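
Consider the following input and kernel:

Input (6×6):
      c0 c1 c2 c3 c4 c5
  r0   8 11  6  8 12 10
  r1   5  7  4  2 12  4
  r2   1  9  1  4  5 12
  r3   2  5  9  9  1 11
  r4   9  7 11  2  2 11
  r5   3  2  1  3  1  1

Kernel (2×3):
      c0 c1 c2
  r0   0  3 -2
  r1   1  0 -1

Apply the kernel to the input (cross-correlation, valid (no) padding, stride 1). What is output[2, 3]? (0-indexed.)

-11

The receptive field on the input at this output position is [4 5 12 / 9 1 11]. Elementwise product with the kernel and sum: 5·3 + 12·-2 + 9·1 + 11·-1.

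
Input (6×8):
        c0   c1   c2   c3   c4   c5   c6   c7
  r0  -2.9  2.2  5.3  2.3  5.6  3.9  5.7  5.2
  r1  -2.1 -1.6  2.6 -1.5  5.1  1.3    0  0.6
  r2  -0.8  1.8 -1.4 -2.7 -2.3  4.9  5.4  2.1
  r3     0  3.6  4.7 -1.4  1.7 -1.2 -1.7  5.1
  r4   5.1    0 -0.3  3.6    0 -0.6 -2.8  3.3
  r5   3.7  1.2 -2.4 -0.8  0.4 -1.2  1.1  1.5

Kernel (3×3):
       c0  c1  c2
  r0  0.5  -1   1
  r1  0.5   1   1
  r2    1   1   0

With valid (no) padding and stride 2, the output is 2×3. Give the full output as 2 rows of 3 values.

2.6 6.75 11.05
9.8 5.65 -3.3

Output[0,0]: The receptive field on the input at this output position is [-2.9 2.2 5.3 / -2.1 -1.6 2.6 / -0.8 1.8 -1.4]. Elementwise product with the kernel and sum: -2.9·0.5 + 2.2·-1 + 5.3·1 + -2.1·0.5 + -1.6·1 + 2.6·1 + -0.8·1 + 1.8·1.
Output[0,1]: The receptive field on the input at this output position is [5.3 2.3 5.6 / 2.6 -1.5 5.1 / -1.4 -2.7 -2.3]. Elementwise product with the kernel and sum: 5.3·0.5 + 2.3·-1 + 5.6·1 + 2.6·0.5 + -1.5·1 + 5.1·1 + -1.4·1 + -2.7·1.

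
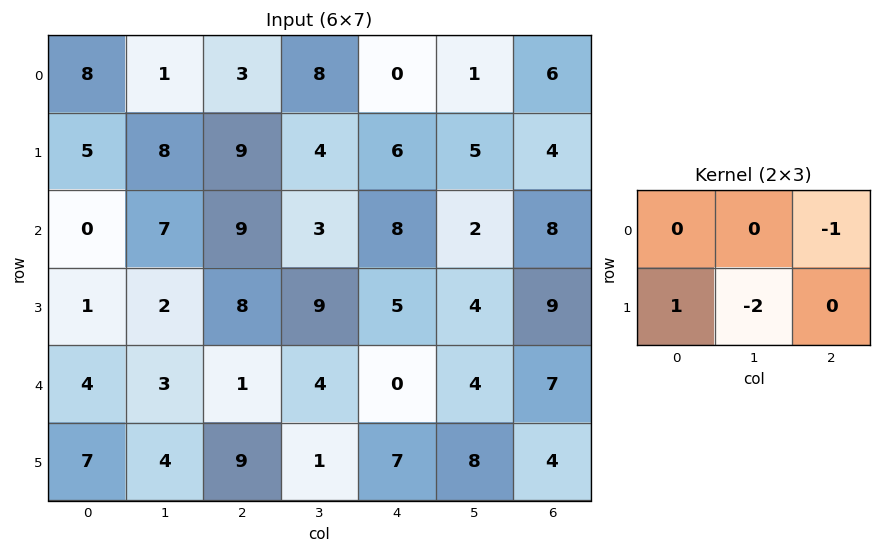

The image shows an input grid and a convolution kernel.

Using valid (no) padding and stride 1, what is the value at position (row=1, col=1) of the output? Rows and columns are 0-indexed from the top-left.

-15

The receptive field on the input at this output position is [8 9 4 / 7 9 3]. Elementwise product with the kernel and sum: 4·-1 + 7·1 + 9·-2.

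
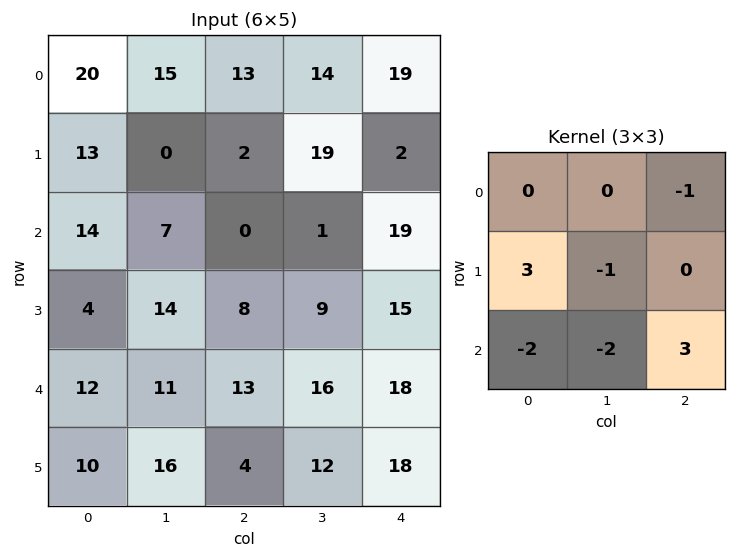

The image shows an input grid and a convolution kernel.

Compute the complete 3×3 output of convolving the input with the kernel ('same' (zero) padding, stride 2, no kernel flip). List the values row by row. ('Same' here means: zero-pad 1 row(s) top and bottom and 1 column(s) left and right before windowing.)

Output[0,0]: The receptive field on the zero-padded input at this output position is [0 0 0 / 0 20 15 / 0 13 0]. Elementwise product with the kernel and sum: 0·-1 + 0·3 + 20·-1 + 0·-2 + 13·-2 + 0·3.

-46 85 -19
20 -15 -64
2 7 -30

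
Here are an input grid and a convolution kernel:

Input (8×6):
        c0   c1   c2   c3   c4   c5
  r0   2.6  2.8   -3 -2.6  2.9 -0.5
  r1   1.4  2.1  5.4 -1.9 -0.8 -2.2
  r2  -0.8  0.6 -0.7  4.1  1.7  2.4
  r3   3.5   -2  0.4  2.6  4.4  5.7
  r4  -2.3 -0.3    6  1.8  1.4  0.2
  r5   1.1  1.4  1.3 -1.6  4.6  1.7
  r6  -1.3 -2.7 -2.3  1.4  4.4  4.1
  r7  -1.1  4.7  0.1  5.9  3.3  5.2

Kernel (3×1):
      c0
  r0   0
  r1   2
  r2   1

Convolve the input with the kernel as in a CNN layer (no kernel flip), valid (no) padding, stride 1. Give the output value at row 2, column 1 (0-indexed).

The receptive field on the input at this output position is [0.6 / -2 / -0.3]. Elementwise product with the kernel and sum: -2·2 + -0.3·1.

-4.3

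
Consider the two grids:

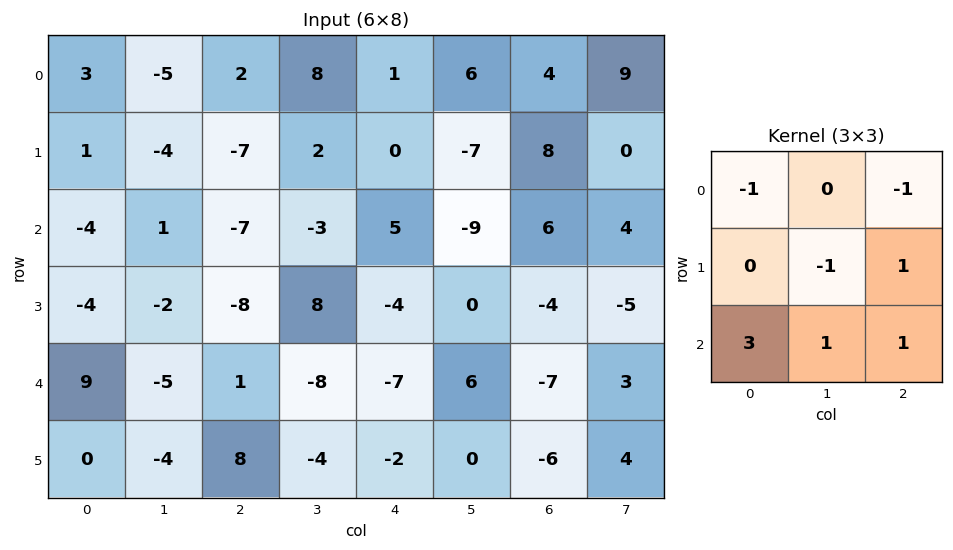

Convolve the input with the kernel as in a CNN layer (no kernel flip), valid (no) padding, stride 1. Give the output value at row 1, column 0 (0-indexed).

-24

The receptive field on the input at this output position is [1 -4 -7 / -4 1 -7 / -4 -2 -8]. Elementwise product with the kernel and sum: 1·-1 + -7·-1 + 1·-1 + -7·1 + -4·3 + -2·1 + -8·1.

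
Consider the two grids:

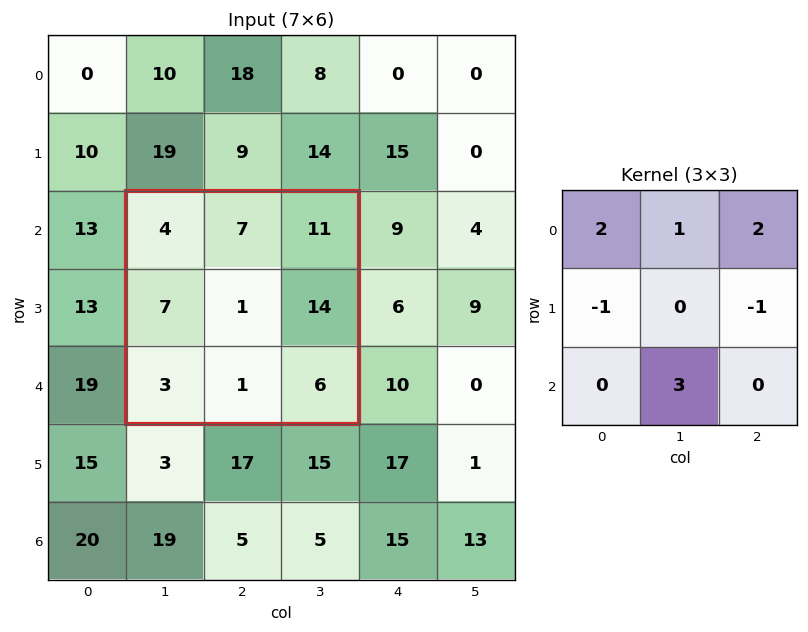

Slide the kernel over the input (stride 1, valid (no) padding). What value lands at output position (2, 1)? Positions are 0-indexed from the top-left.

The receptive field on the input at this output position is [4 7 11 / 7 1 14 / 3 1 6]. Elementwise product with the kernel and sum: 4·2 + 7·1 + 11·2 + 7·-1 + 14·-1 + 1·3.

19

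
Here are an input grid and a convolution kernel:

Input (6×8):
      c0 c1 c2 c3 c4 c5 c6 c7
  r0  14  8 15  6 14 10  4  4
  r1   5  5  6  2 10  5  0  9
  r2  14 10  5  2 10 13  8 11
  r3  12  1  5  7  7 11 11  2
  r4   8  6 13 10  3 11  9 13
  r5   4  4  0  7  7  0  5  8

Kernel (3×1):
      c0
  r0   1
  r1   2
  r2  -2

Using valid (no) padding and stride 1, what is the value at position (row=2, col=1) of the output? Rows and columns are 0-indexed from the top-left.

0

The receptive field on the input at this output position is [10 / 1 / 6]. Elementwise product with the kernel and sum: 10·1 + 1·2 + 6·-2.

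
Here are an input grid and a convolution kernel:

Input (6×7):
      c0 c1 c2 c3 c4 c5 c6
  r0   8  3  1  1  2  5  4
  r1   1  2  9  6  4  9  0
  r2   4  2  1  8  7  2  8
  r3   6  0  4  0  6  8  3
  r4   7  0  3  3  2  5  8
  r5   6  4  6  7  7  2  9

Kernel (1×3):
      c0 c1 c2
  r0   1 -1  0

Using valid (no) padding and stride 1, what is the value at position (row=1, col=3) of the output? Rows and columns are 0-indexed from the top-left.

2

The receptive field on the input at this output position is [6 4 9]. Elementwise product with the kernel and sum: 6·1 + 4·-1.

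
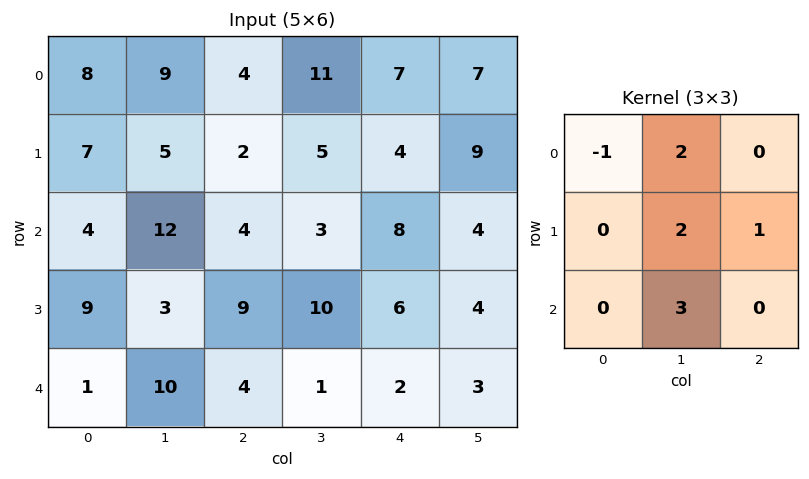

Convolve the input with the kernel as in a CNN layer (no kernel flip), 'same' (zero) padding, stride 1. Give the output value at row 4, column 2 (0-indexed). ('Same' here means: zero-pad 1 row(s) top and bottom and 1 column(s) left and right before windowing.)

24

The receptive field on the zero-padded input at this output position is [3 9 10 / 10 4 1 / 0 0 0]. Elementwise product with the kernel and sum: 3·-1 + 9·2 + 4·2 + 1·1 + 0·3.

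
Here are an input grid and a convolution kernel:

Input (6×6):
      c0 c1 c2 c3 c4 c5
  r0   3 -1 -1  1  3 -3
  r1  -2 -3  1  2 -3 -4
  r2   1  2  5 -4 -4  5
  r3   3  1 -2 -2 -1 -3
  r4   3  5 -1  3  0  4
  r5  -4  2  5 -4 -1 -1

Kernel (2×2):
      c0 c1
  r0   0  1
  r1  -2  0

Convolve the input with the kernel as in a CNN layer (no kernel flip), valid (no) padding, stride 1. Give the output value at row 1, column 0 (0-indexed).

The receptive field on the input at this output position is [-2 -3 / 1 2]. Elementwise product with the kernel and sum: -3·1 + 1·-2.

-5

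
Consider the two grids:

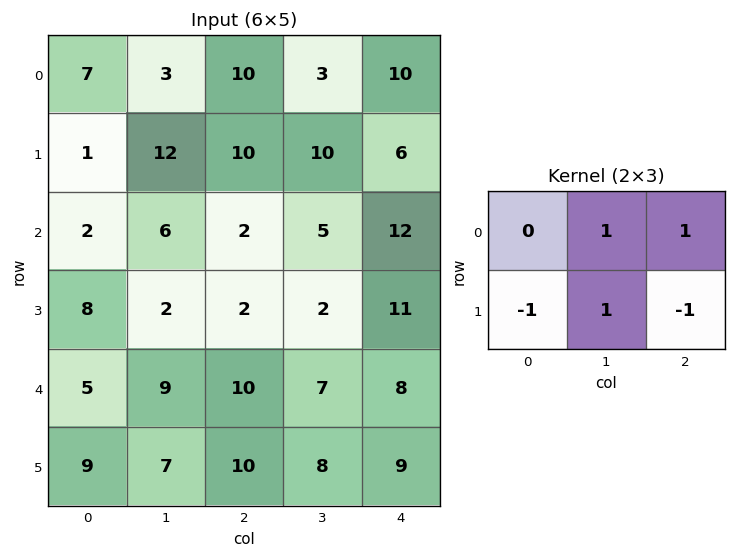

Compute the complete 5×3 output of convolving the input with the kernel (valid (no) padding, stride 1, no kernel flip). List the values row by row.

14 1 7
24 11 7
0 5 6
-2 -2 2
7 12 4

Output[0,0]: The receptive field on the input at this output position is [7 3 10 / 1 12 10]. Elementwise product with the kernel and sum: 3·1 + 10·1 + 1·-1 + 12·1 + 10·-1.
Output[0,1]: The receptive field on the input at this output position is [3 10 3 / 12 10 10]. Elementwise product with the kernel and sum: 10·1 + 3·1 + 12·-1 + 10·1 + 10·-1.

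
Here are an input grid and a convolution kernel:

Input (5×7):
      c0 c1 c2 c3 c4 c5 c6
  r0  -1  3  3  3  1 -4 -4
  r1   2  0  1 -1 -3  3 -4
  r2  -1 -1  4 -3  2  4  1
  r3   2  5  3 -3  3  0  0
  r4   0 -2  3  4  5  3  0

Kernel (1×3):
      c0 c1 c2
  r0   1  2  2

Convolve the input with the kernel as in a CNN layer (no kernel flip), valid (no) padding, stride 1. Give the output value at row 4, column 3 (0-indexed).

20

The receptive field on the input at this output position is [4 5 3]. Elementwise product with the kernel and sum: 4·1 + 5·2 + 3·2.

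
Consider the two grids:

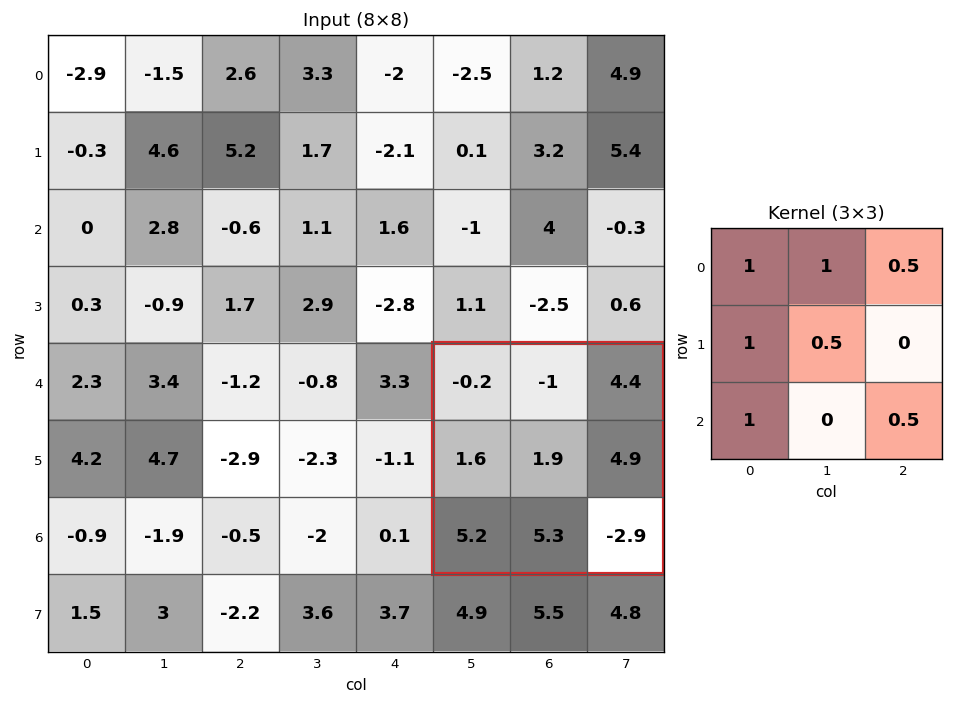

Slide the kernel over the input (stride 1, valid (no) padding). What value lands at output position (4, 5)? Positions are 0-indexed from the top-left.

7.3

The receptive field on the input at this output position is [-0.2 -1 4.4 / 1.6 1.9 4.9 / 5.2 5.3 -2.9]. Elementwise product with the kernel and sum: -0.2·1 + -1·1 + 4.4·0.5 + 1.6·1 + 1.9·0.5 + 5.2·1 + -2.9·0.5.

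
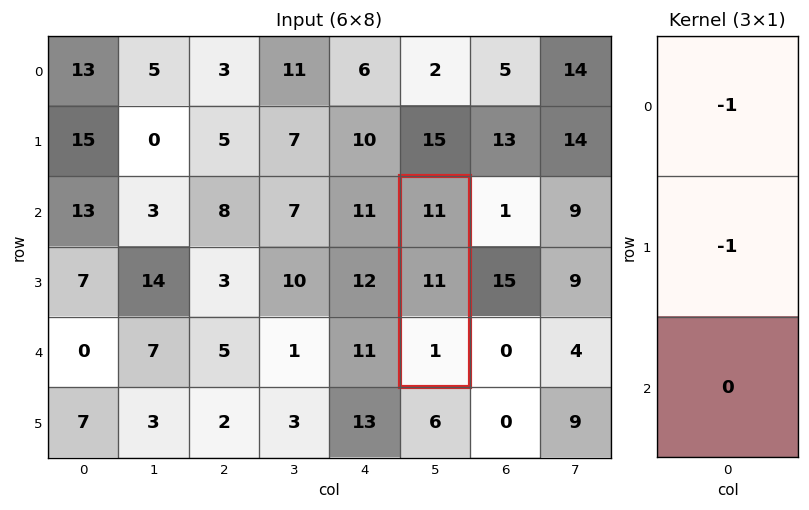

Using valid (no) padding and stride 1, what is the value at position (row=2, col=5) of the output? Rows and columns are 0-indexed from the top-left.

The receptive field on the input at this output position is [11 / 11 / 1]. Elementwise product with the kernel and sum: 11·-1 + 11·-1.

-22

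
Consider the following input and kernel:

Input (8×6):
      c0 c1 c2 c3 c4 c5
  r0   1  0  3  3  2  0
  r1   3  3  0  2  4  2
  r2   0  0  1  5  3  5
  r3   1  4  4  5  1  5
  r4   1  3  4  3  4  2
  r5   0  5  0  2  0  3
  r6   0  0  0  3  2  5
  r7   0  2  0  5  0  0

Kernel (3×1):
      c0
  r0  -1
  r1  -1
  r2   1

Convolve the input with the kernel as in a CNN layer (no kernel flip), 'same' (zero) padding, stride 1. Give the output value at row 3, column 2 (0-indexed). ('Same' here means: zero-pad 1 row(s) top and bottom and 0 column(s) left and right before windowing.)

The receptive field on the zero-padded input at this output position is [1 / 4 / 4]. Elementwise product with the kernel and sum: 1·-1 + 4·-1 + 4·1.

-1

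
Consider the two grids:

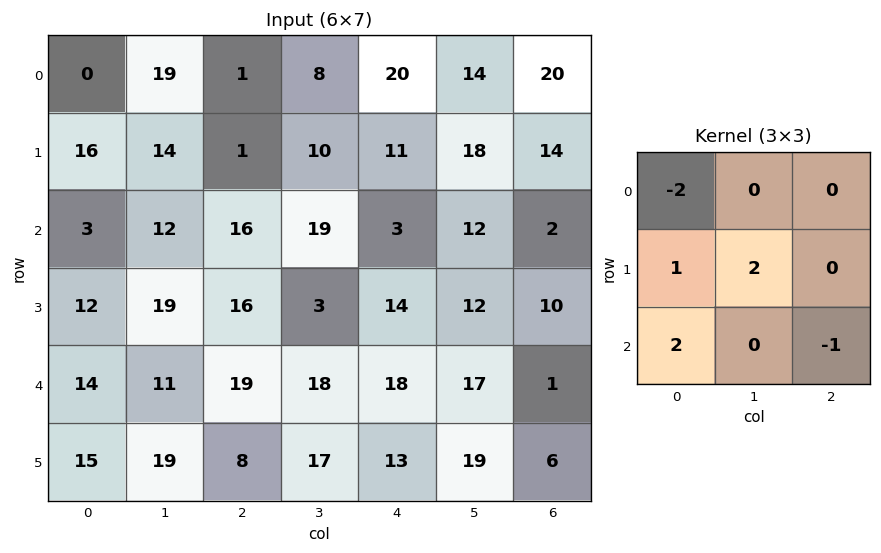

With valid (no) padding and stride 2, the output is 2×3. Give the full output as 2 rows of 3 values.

Output[0,0]: The receptive field on the input at this output position is [0 19 1 / 16 14 1 / 3 12 16]. Elementwise product with the kernel and sum: 0·-2 + 16·1 + 14·2 + 3·2 + 16·-1.

34 48 11
53 10 67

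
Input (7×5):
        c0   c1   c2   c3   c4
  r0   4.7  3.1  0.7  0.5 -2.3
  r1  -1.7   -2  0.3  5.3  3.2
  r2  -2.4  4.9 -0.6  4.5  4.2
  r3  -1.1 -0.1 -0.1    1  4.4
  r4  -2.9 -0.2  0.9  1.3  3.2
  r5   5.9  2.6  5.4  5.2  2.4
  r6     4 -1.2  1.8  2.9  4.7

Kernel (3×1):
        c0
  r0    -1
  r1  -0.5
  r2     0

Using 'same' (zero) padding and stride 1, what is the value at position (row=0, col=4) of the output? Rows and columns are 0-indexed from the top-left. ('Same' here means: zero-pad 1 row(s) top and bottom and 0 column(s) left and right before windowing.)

The receptive field on the zero-padded input at this output position is [0 / -2.3 / 3.2]. Elementwise product with the kernel and sum: 0·-1 + -2.3·-0.5.

1.15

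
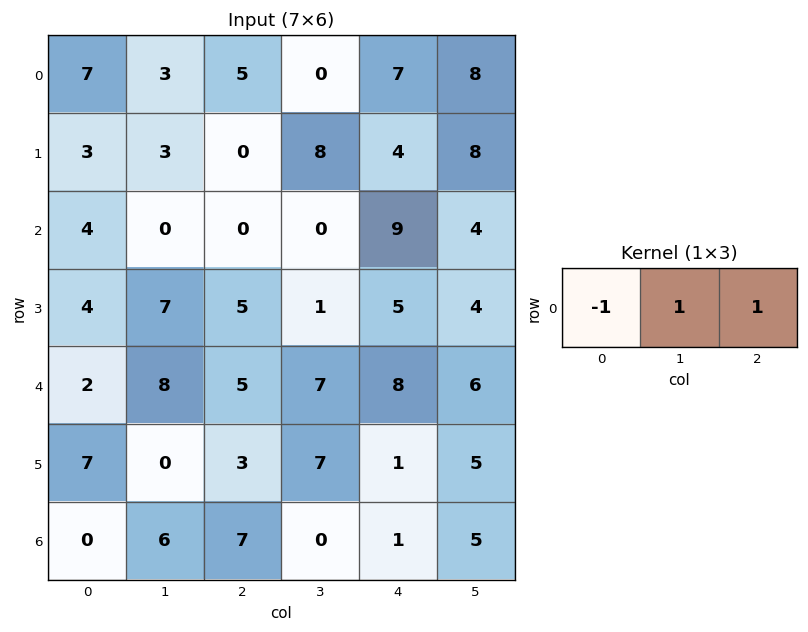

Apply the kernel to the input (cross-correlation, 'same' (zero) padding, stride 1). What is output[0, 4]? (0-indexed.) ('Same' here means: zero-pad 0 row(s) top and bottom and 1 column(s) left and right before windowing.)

15

The receptive field on the zero-padded input at this output position is [0 7 8]. Elementwise product with the kernel and sum: 0·-1 + 7·1 + 8·1.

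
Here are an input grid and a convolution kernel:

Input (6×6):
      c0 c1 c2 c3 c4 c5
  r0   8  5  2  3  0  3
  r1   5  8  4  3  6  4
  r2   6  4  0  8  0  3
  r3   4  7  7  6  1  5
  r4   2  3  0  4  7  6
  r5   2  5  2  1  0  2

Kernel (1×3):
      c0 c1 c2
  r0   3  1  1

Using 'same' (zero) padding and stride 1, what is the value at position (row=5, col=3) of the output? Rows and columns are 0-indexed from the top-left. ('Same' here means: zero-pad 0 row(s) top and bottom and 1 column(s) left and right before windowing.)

7

The receptive field on the zero-padded input at this output position is [2 1 0]. Elementwise product with the kernel and sum: 2·3 + 1·1 + 0·1.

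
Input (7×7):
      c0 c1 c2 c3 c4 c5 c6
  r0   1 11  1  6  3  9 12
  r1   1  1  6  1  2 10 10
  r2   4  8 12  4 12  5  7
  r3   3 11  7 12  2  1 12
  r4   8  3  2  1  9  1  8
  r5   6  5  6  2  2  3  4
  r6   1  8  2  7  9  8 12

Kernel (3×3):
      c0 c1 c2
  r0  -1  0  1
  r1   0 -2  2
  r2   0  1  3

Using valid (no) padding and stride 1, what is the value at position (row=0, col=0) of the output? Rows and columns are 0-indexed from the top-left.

54

The receptive field on the input at this output position is [1 11 1 / 1 1 6 / 4 8 12]. Elementwise product with the kernel and sum: 1·-1 + 1·1 + 1·-2 + 6·2 + 8·1 + 12·3.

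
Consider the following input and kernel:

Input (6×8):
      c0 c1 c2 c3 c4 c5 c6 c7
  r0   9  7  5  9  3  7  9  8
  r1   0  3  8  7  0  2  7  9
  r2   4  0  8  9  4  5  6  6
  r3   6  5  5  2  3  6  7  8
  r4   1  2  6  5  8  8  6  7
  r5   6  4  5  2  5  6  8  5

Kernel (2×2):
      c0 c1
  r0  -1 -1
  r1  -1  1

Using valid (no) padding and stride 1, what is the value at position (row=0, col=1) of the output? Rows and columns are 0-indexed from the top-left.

The receptive field on the input at this output position is [7 5 / 3 8]. Elementwise product with the kernel and sum: 7·-1 + 5·-1 + 3·-1 + 8·1.

-7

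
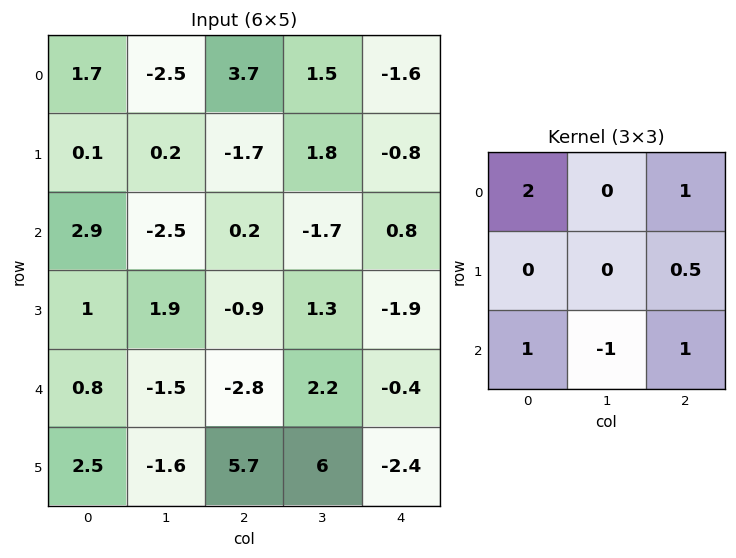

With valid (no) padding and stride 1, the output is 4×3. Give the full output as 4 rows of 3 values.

Output[0,0]: The receptive field on the input at this output position is [1.7 -2.5 3.7 / 0.1 0.2 -1.7 / 2.9 -2.5 0.2]. Elementwise product with the kernel and sum: 1.7·2 + 3.7·1 + -1.7·0.5 + 2.9·1 + -2.5·-1 + 0.2·1.
Output[0,1]: The receptive field on the input at this output position is [-2.5 3.7 1.5 / 0.2 -1.7 1.8 / -2.5 0.2 -1.7]. Elementwise product with the kernel and sum: -2.5·2 + 1.5·1 + 1.8·0.5 + -2.5·1 + 0.2·-1 + -1.7·1.

11.85 -7 8.1
-3.2 5.45 -7.9
5.05 -2.55 -5.15
9.5 4.9 -6.6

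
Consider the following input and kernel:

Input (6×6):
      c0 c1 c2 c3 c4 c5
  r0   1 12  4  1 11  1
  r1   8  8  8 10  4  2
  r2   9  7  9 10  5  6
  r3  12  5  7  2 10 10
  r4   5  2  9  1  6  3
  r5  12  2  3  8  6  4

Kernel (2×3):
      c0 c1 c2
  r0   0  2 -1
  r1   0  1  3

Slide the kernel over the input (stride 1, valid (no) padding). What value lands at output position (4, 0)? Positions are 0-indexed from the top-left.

6

The receptive field on the input at this output position is [5 2 9 / 12 2 3]. Elementwise product with the kernel and sum: 2·2 + 9·-1 + 2·1 + 3·3.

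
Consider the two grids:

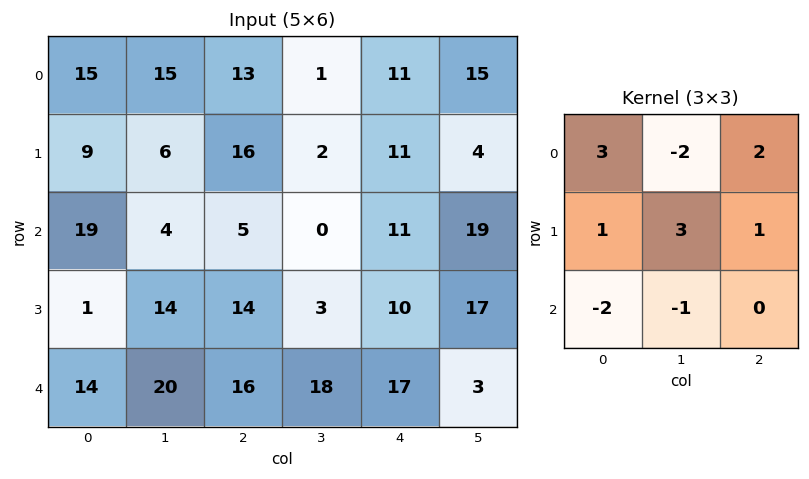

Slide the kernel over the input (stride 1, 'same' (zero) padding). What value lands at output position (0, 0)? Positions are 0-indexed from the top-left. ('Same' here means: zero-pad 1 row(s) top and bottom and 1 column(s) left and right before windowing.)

51

The receptive field on the zero-padded input at this output position is [0 0 0 / 0 15 15 / 0 9 6]. Elementwise product with the kernel and sum: 0·3 + 0·-2 + 0·2 + 0·1 + 15·3 + 15·1 + 0·-2 + 9·-1.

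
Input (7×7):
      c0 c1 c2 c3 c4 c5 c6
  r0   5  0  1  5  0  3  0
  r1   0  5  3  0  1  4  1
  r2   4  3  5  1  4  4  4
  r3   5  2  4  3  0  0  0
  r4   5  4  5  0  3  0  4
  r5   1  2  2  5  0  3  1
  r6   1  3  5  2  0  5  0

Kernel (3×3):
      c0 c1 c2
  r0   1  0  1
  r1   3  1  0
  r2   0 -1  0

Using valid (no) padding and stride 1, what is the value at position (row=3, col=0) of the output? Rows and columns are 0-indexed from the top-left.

The receptive field on the input at this output position is [5 2 4 / 5 4 5 / 1 2 2]. Elementwise product with the kernel and sum: 5·1 + 4·1 + 5·3 + 4·1 + 2·-1.

26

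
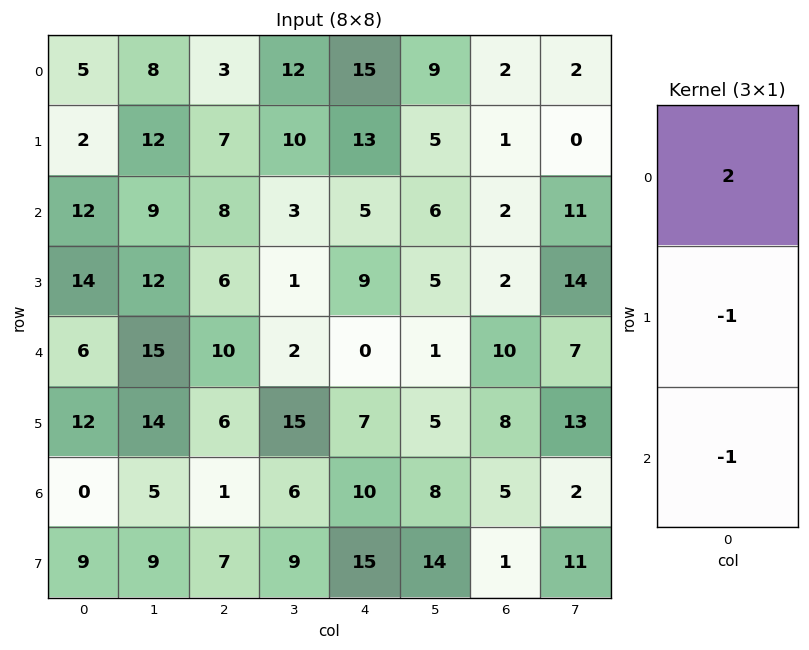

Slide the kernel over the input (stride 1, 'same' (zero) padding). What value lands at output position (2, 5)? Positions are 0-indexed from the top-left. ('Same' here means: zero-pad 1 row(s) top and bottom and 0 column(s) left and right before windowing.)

-1

The receptive field on the zero-padded input at this output position is [5 / 6 / 5]. Elementwise product with the kernel and sum: 5·2 + 6·-1 + 5·-1.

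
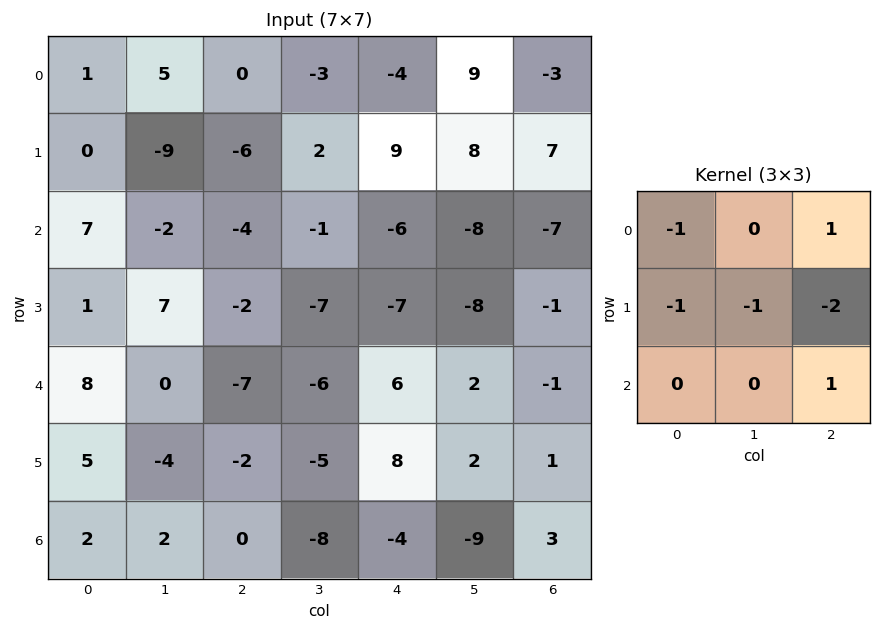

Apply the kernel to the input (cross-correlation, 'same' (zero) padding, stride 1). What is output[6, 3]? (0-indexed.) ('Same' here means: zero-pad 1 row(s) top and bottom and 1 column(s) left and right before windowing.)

The receptive field on the zero-padded input at this output position is [-2 -5 8 / 0 -8 -4 / 0 0 0]. Elementwise product with the kernel and sum: -2·-1 + 8·1 + 0·-1 + -8·-1 + -4·-2 + 0·1.

26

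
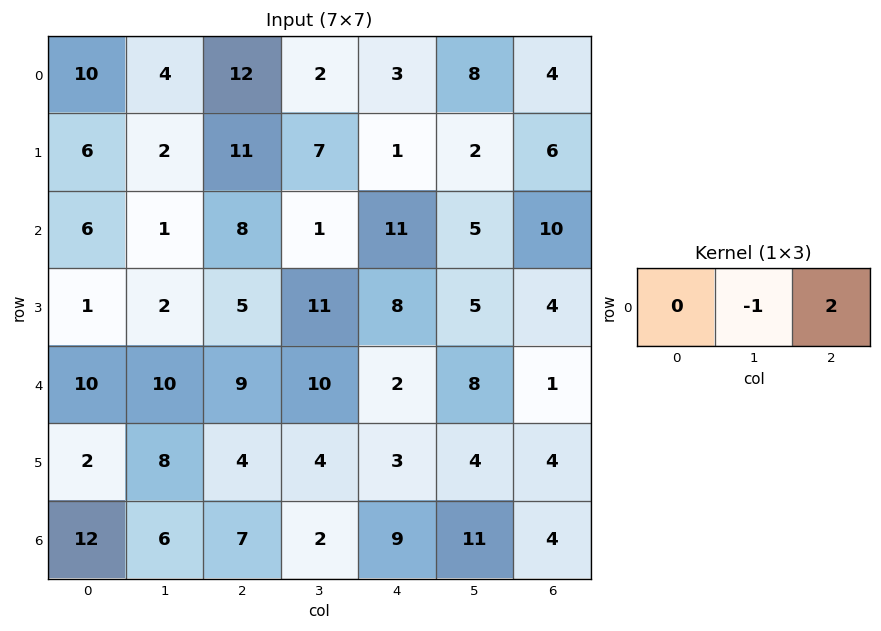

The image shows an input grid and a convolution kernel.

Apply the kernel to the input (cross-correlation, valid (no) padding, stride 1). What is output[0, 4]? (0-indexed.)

0

The receptive field on the input at this output position is [3 8 4]. Elementwise product with the kernel and sum: 8·-1 + 4·2.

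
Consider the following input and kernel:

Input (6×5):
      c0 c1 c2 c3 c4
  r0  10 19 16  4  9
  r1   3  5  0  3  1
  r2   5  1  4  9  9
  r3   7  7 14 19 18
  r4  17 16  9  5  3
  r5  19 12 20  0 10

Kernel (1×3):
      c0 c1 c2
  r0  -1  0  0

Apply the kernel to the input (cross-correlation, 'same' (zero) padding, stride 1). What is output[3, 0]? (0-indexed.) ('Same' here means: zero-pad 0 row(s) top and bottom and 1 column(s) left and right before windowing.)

0

The receptive field on the zero-padded input at this output position is [0 7 7]. Elementwise product with the kernel and sum: 0·-1.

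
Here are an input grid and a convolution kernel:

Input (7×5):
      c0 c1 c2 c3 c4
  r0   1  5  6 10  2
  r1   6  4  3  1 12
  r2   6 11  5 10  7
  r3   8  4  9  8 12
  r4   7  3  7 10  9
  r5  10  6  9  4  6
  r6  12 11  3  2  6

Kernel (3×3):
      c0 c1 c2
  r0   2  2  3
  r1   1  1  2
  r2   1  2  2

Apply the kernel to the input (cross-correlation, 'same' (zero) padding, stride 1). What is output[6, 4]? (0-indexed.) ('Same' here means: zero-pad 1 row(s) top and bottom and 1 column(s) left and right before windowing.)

The receptive field on the zero-padded input at this output position is [4 6 0 / 2 6 0 / 0 0 0]. Elementwise product with the kernel and sum: 4·2 + 6·2 + 0·3 + 2·1 + 6·1 + 0·2 + 0·1 + 0·2 + 0·2.

28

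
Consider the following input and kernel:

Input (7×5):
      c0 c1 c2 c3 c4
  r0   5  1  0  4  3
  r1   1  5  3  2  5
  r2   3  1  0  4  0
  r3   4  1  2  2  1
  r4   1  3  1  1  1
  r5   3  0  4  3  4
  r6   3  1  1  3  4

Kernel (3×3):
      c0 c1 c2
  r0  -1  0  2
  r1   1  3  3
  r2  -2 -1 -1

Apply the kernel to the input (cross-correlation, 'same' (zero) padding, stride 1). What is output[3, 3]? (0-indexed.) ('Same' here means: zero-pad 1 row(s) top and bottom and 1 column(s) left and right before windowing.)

7

The receptive field on the zero-padded input at this output position is [0 4 0 / 2 2 1 / 1 1 1]. Elementwise product with the kernel and sum: 0·-1 + 0·2 + 2·1 + 2·3 + 1·3 + 1·-2 + 1·-1 + 1·-1.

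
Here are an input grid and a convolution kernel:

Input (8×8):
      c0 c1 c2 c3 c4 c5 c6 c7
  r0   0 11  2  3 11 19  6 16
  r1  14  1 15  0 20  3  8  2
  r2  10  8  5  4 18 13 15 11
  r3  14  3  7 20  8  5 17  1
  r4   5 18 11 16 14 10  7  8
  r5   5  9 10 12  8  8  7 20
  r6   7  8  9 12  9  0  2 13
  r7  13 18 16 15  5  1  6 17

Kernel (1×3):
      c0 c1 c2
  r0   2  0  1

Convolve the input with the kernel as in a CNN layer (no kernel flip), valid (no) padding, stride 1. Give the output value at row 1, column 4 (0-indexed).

The receptive field on the input at this output position is [20 3 8]. Elementwise product with the kernel and sum: 20·2 + 8·1.

48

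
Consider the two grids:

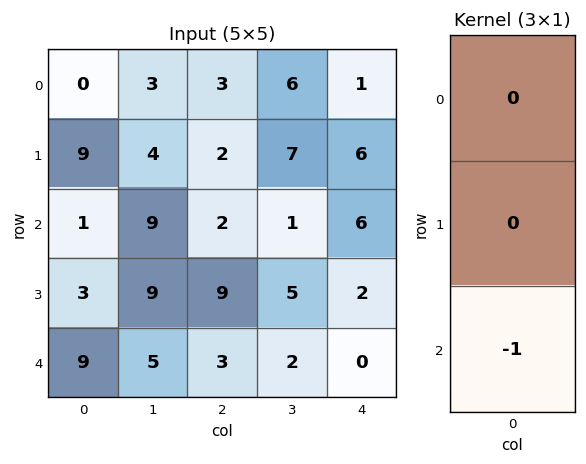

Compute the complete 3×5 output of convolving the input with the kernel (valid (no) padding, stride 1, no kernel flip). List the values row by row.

Output[0,0]: The receptive field on the input at this output position is [0 / 9 / 1]. Elementwise product with the kernel and sum: 1·-1.
Output[0,1]: The receptive field on the input at this output position is [3 / 4 / 9]. Elementwise product with the kernel and sum: 9·-1.

-1 -9 -2 -1 -6
-3 -9 -9 -5 -2
-9 -5 -3 -2 0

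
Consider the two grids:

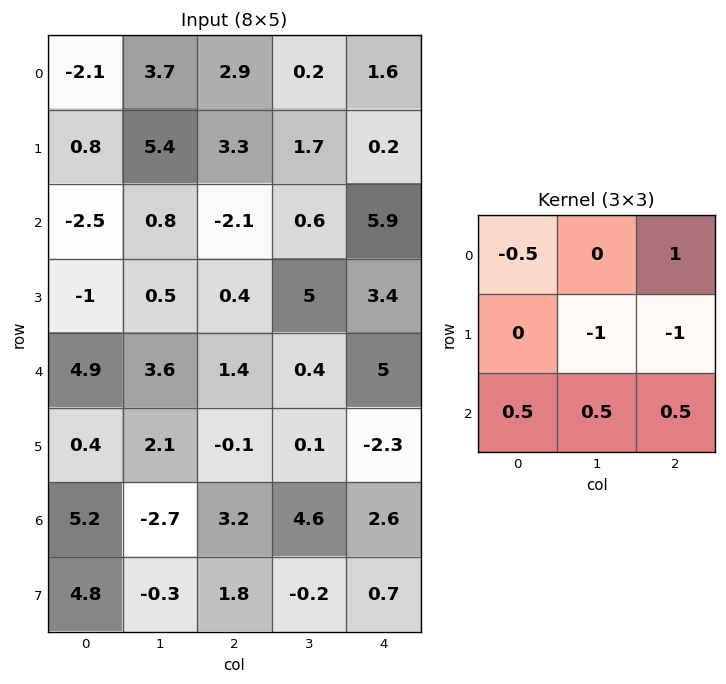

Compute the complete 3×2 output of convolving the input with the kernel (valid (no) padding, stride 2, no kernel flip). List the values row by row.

-6.65 0.45
3.2 1.95
-0.2 11.7

Output[0,0]: The receptive field on the input at this output position is [-2.1 3.7 2.9 / 0.8 5.4 3.3 / -2.5 0.8 -2.1]. Elementwise product with the kernel and sum: -2.1·-0.5 + 2.9·1 + 5.4·-1 + 3.3·-1 + -2.5·0.5 + 0.8·0.5 + -2.1·0.5.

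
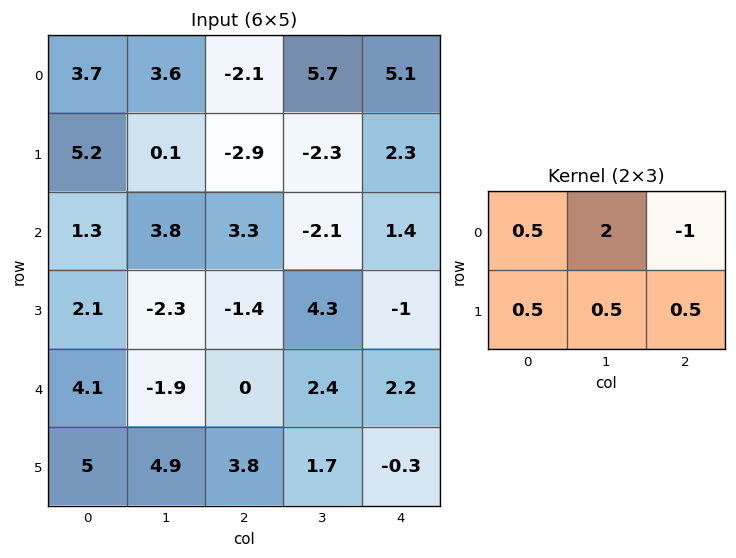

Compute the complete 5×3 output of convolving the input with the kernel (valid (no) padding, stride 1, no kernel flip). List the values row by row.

12.35 -10.65 3.8
9.9 -0.95 -7.05
4.15 10.9 -3
-1.05 -8 11.2
5.1 1.85 5.2

Output[0,0]: The receptive field on the input at this output position is [3.7 3.6 -2.1 / 5.2 0.1 -2.9]. Elementwise product with the kernel and sum: 3.7·0.5 + 3.6·2 + -2.1·-1 + 5.2·0.5 + 0.1·0.5 + -2.9·0.5.
Output[0,1]: The receptive field on the input at this output position is [3.6 -2.1 5.7 / 0.1 -2.9 -2.3]. Elementwise product with the kernel and sum: 3.6·0.5 + -2.1·2 + 5.7·-1 + 0.1·0.5 + -2.9·0.5 + -2.3·0.5.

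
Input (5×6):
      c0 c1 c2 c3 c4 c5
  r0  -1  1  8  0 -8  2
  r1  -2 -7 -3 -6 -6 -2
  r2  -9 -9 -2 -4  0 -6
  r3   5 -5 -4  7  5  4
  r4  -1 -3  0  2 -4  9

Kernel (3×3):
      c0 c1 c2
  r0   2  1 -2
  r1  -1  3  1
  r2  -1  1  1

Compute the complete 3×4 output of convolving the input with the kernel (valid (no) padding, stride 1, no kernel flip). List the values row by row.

Output[0,0]: The receptive field on the input at this output position is [-1 1 8 / -2 -7 -3 / -9 -9 -2]. Elementwise product with the kernel and sum: -1·2 + 1·1 + 8·-2 + -2·-1 + -7·3 + -3·1 + -9·-1 + -9·1 + -2·1.
Output[0,1]: The receptive field on the input at this output position is [1 8 0 / -7 -3 -6 / -9 -2 -4]. Elementwise product with the kernel and sum: 1·2 + 8·1 + 0·-2 + -7·-1 + -3·3 + -6·1 + -9·-1 + -2·1 + -4·1.

-41 5 9 -28
-39 2 6 -14
-49 -7 20 19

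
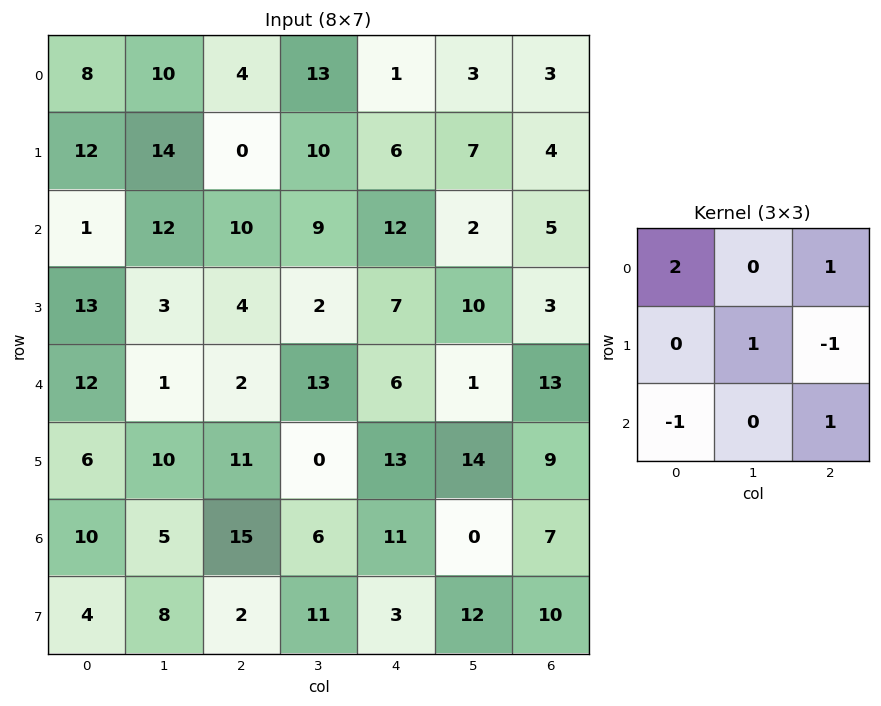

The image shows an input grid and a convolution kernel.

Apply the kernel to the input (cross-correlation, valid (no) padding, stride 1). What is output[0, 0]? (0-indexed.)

The receptive field on the input at this output position is [8 10 4 / 12 14 0 / 1 12 10]. Elementwise product with the kernel and sum: 8·2 + 4·1 + 14·1 + 0·-1 + 1·-1 + 10·1.

43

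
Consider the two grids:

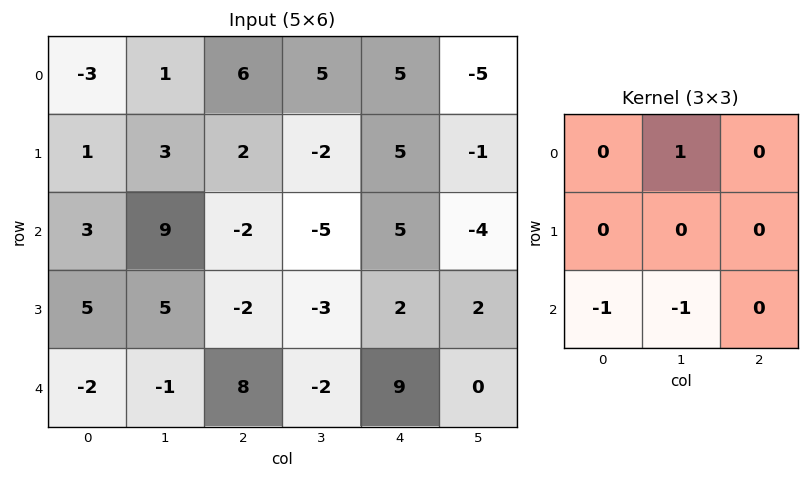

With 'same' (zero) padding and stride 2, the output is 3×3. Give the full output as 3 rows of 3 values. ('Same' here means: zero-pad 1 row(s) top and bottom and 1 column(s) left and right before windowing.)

Output[0,0]: The receptive field on the zero-padded input at this output position is [0 0 0 / 0 -3 1 / 0 1 3]. Elementwise product with the kernel and sum: 0·1 + 0·-1 + 1·-1.

-1 -5 -3
-4 -1 6
5 -2 2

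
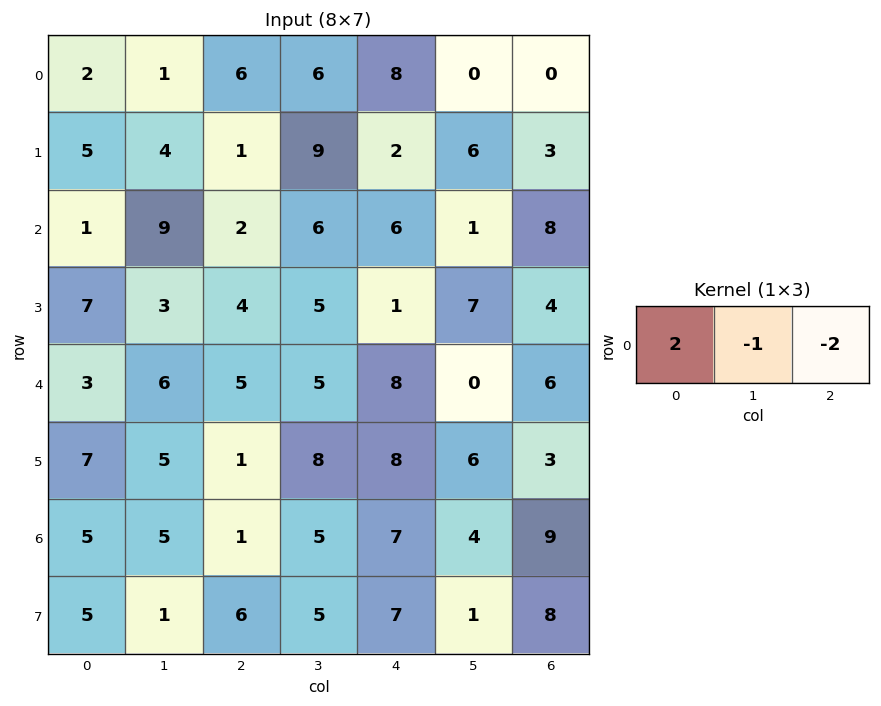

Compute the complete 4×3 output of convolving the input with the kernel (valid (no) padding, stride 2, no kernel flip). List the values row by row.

-9 -10 16
-11 -14 -5
-10 -11 4
3 -17 -8

Output[0,0]: The receptive field on the input at this output position is [2 1 6]. Elementwise product with the kernel and sum: 2·2 + 1·-1 + 6·-2.
Output[0,1]: The receptive field on the input at this output position is [6 6 8]. Elementwise product with the kernel and sum: 6·2 + 6·-1 + 8·-2.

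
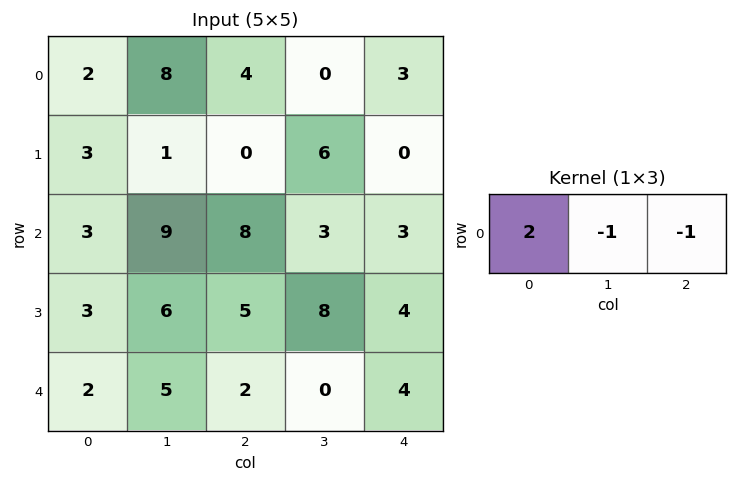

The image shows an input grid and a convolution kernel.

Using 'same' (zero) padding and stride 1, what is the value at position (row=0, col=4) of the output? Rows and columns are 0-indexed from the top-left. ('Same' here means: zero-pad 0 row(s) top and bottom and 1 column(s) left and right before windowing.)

The receptive field on the zero-padded input at this output position is [0 3 0]. Elementwise product with the kernel and sum: 0·2 + 3·-1 + 0·-1.

-3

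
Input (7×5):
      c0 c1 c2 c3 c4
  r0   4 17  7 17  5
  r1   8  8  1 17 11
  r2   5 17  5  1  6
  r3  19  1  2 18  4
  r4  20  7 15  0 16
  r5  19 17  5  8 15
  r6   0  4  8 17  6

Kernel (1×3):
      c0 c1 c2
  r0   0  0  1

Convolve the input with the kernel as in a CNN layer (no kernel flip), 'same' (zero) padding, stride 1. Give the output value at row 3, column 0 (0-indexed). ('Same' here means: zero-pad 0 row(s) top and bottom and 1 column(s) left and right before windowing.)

The receptive field on the zero-padded input at this output position is [0 19 1]. Elementwise product with the kernel and sum: 1·1.

1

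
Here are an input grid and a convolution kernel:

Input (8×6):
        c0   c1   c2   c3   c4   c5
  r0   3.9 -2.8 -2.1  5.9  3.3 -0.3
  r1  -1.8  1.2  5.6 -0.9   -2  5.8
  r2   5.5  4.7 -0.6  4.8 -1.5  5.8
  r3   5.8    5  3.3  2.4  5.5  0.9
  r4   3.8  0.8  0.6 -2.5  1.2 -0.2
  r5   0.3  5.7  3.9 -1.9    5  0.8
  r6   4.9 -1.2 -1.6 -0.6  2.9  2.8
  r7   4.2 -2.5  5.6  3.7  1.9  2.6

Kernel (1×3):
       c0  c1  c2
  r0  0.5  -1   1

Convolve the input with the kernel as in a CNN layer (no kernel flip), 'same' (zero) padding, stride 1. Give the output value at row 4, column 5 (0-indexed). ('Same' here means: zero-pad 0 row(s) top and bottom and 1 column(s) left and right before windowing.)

0.8

The receptive field on the zero-padded input at this output position is [1.2 -0.2 0]. Elementwise product with the kernel and sum: 1.2·0.5 + -0.2·-1 + 0·1.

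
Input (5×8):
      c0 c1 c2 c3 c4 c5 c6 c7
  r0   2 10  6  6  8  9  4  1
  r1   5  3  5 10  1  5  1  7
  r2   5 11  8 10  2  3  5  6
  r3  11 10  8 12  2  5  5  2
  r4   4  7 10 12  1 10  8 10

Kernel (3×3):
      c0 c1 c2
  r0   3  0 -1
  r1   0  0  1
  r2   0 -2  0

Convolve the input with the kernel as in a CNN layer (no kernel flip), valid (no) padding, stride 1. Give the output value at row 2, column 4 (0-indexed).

-14

The receptive field on the input at this output position is [2 3 5 / 2 5 5 / 1 10 8]. Elementwise product with the kernel and sum: 2·3 + 5·-1 + 5·1 + 10·-2.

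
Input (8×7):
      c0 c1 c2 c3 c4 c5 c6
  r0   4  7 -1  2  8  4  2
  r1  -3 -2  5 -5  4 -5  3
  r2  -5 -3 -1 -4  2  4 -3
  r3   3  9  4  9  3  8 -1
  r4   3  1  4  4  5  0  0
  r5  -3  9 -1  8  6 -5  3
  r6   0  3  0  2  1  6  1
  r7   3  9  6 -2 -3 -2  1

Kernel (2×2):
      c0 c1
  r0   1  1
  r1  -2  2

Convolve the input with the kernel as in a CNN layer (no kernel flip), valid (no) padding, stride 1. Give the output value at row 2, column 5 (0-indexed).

-17

The receptive field on the input at this output position is [4 -3 / 8 -1]. Elementwise product with the kernel and sum: 4·1 + -3·1 + 8·-2 + -1·2.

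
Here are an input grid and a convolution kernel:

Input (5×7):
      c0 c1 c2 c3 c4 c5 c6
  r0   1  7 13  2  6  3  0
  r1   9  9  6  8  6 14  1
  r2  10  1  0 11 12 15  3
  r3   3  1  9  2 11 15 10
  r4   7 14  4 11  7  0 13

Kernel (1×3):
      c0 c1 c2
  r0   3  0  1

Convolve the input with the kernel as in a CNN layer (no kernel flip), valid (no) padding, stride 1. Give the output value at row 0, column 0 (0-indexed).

The receptive field on the input at this output position is [1 7 13]. Elementwise product with the kernel and sum: 1·3 + 13·1.

16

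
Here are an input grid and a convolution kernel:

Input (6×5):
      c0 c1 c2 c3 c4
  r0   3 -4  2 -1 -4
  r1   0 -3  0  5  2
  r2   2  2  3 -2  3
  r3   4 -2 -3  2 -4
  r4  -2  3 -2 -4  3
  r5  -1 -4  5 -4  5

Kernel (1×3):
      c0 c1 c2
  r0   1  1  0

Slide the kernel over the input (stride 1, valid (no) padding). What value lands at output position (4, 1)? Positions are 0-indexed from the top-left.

The receptive field on the input at this output position is [3 -2 -4]. Elementwise product with the kernel and sum: 3·1 + -2·1.

1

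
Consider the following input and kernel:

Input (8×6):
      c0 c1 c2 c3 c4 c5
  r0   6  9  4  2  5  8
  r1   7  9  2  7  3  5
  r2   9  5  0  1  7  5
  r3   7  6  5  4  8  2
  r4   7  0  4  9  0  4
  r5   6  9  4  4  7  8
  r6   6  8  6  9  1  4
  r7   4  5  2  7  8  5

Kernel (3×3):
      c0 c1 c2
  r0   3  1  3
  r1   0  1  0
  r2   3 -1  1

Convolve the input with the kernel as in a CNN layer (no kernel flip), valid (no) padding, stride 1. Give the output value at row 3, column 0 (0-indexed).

The receptive field on the input at this output position is [7 6 5 / 7 0 4 / 6 9 4]. Elementwise product with the kernel and sum: 7·3 + 6·1 + 5·3 + 0·1 + 6·3 + 9·-1 + 4·1.

55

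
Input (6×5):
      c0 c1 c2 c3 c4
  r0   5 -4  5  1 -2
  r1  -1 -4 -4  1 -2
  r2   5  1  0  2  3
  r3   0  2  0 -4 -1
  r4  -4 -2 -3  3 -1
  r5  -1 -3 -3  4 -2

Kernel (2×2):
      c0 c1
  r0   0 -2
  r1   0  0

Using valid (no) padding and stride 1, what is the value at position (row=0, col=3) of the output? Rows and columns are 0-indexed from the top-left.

The receptive field on the input at this output position is [1 -2 / 1 -2]. Elementwise product with the kernel and sum: -2·-2.

4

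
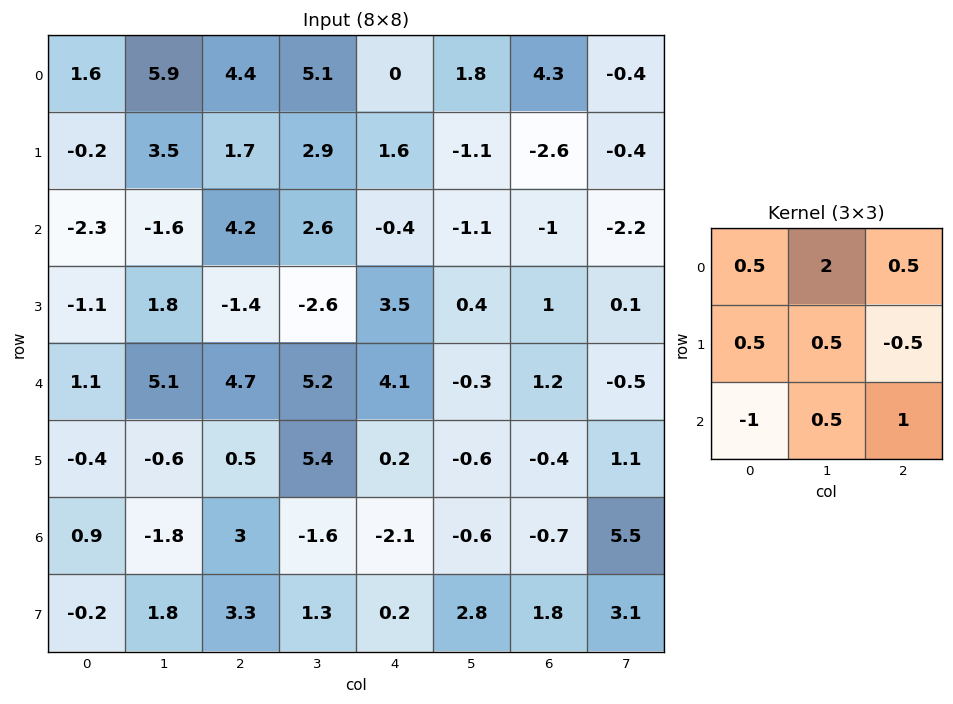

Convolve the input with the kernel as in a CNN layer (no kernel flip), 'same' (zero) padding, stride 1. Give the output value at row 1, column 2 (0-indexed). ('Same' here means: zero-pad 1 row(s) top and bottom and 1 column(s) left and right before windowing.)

The receptive field on the zero-padded input at this output position is [5.9 4.4 5.1 / 3.5 1.7 2.9 / -1.6 4.2 2.6]. Elementwise product with the kernel and sum: 5.9·0.5 + 4.4·2 + 5.1·0.5 + 3.5·0.5 + 1.7·0.5 + 2.9·-0.5 + -1.6·-1 + 4.2·0.5 + 2.6·1.

21.75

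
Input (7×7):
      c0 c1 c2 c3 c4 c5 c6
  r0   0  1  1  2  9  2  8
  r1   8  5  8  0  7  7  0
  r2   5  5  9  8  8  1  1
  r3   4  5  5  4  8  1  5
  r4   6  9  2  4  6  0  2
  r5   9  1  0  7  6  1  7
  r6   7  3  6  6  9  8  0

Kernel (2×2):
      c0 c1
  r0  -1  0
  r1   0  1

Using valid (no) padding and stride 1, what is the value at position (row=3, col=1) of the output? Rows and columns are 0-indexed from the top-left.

The receptive field on the input at this output position is [5 5 / 9 2]. Elementwise product with the kernel and sum: 5·-1 + 2·1.

-3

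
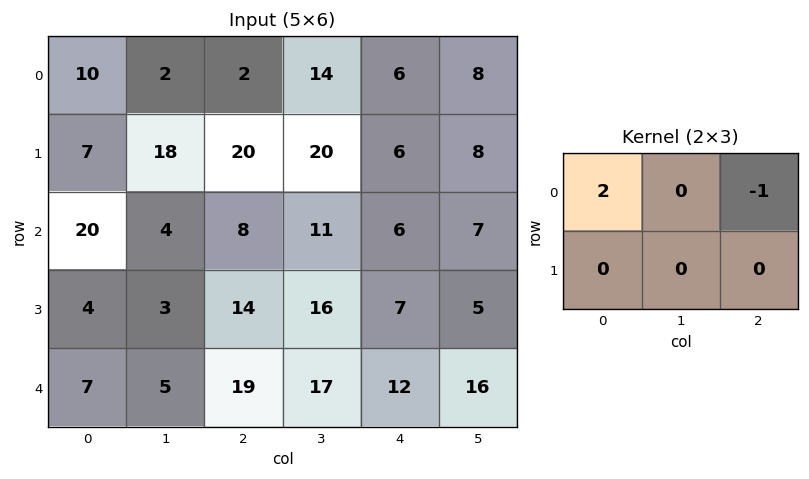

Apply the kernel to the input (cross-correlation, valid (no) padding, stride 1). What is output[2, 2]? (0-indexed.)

The receptive field on the input at this output position is [8 11 6 / 14 16 7]. Elementwise product with the kernel and sum: 8·2 + 6·-1.

10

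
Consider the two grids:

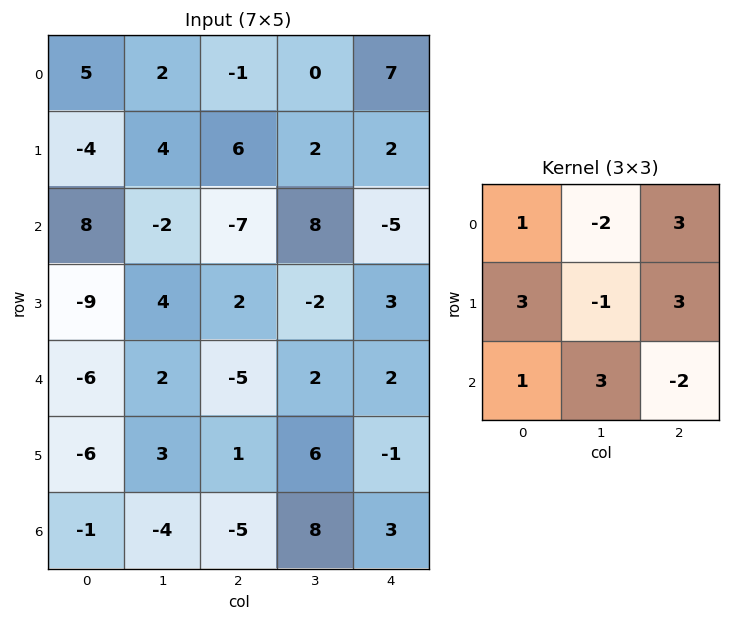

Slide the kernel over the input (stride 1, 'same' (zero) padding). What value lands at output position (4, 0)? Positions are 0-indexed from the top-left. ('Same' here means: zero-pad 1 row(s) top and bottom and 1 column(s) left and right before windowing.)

The receptive field on the zero-padded input at this output position is [0 -9 4 / 0 -6 2 / 0 -6 3]. Elementwise product with the kernel and sum: 0·1 + -9·-2 + 4·3 + 0·3 + -6·-1 + 2·3 + 0·1 + -6·3 + 3·-2.

18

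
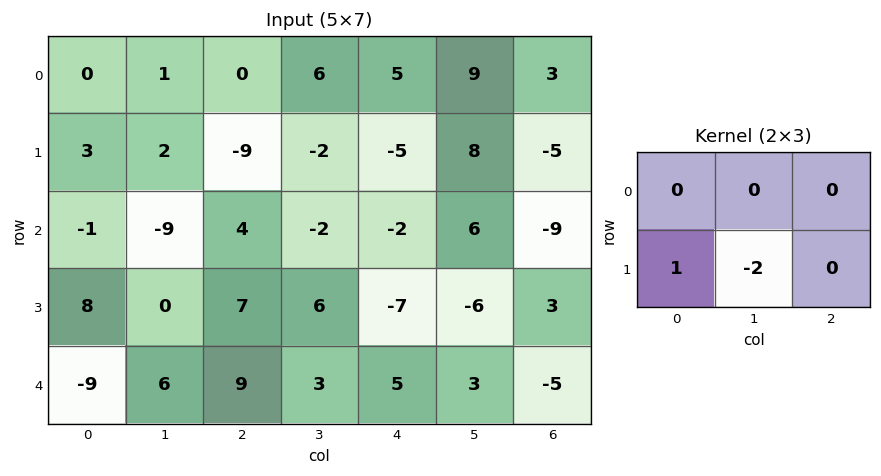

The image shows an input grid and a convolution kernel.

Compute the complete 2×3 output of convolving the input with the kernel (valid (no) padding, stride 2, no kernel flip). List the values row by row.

Output[0,0]: The receptive field on the input at this output position is [0 1 0 / 3 2 -9]. Elementwise product with the kernel and sum: 3·1 + 2·-2.

-1 -5 -21
8 -5 5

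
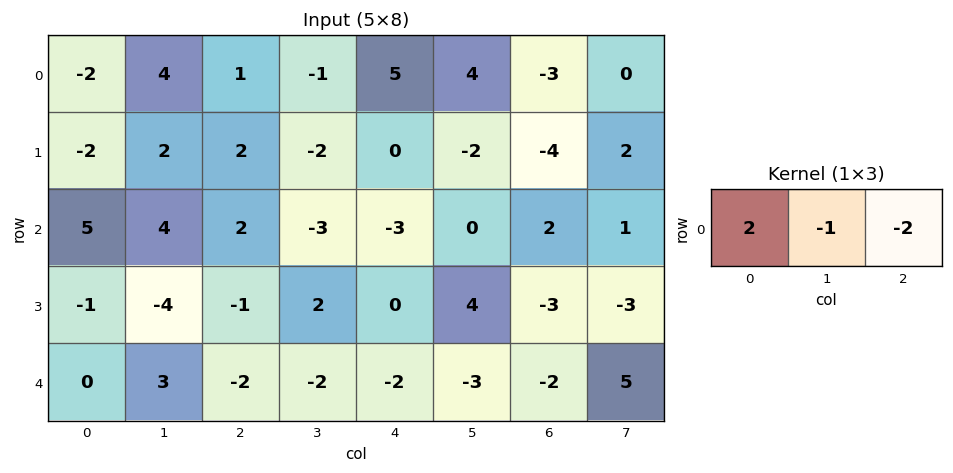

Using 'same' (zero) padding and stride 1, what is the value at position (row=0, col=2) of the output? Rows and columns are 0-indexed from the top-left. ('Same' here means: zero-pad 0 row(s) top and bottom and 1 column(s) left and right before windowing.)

The receptive field on the zero-padded input at this output position is [4 1 -1]. Elementwise product with the kernel and sum: 4·2 + 1·-1 + -1·-2.

9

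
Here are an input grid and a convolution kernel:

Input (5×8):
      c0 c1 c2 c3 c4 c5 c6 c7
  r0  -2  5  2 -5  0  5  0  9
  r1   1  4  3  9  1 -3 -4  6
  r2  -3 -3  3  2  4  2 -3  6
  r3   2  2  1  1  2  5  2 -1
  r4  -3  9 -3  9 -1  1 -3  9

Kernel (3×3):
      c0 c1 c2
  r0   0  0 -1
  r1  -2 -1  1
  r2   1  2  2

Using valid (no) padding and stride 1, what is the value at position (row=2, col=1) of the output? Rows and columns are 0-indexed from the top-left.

The receptive field on the input at this output position is [-3 3 2 / 2 1 1 / 9 -3 9]. Elementwise product with the kernel and sum: 2·-1 + 2·-2 + 1·-1 + 1·1 + 9·1 + -3·2 + 9·2.

15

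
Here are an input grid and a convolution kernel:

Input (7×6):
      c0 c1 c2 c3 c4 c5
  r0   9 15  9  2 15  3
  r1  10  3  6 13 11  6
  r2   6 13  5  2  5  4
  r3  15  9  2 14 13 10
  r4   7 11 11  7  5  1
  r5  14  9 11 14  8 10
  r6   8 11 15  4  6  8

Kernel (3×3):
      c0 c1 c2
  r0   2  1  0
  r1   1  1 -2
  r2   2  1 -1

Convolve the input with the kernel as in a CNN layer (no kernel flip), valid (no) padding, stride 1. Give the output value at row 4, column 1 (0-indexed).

The receptive field on the input at this output position is [11 11 7 / 9 11 14 / 11 15 4]. Elementwise product with the kernel and sum: 11·2 + 11·1 + 9·1 + 11·1 + 14·-2 + 11·2 + 15·1 + 4·-1.

58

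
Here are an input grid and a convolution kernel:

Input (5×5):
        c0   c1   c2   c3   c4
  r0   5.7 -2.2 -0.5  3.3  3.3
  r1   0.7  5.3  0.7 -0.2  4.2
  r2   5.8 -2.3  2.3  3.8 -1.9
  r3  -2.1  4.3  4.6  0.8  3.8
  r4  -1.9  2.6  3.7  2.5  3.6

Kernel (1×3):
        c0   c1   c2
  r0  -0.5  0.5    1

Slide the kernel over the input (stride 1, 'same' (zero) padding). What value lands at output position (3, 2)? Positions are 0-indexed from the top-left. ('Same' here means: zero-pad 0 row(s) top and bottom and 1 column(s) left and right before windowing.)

0.95

The receptive field on the zero-padded input at this output position is [4.3 4.6 0.8]. Elementwise product with the kernel and sum: 4.3·-0.5 + 4.6·0.5 + 0.8·1.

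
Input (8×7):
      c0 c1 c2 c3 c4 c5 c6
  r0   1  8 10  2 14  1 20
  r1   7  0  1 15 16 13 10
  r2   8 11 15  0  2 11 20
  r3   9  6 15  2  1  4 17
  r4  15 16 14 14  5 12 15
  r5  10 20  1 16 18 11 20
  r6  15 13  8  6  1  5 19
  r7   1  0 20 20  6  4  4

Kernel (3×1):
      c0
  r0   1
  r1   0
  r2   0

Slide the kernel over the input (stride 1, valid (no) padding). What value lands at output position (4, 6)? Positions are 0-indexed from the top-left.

15

The receptive field on the input at this output position is [15 / 20 / 19]. Elementwise product with the kernel and sum: 15·1.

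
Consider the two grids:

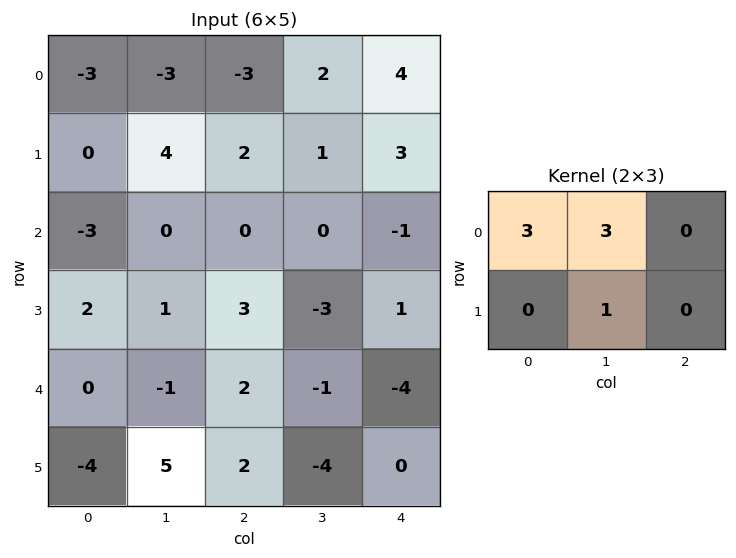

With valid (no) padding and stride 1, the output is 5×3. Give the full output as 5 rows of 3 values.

Output[0,0]: The receptive field on the input at this output position is [-3 -3 -3 / 0 4 2]. Elementwise product with the kernel and sum: -3·3 + -3·3 + 4·1.
Output[0,1]: The receptive field on the input at this output position is [-3 -3 2 / 4 2 1]. Elementwise product with the kernel and sum: -3·3 + -3·3 + 2·1.

-14 -16 -2
12 18 9
-8 3 -3
8 14 -1
2 5 -1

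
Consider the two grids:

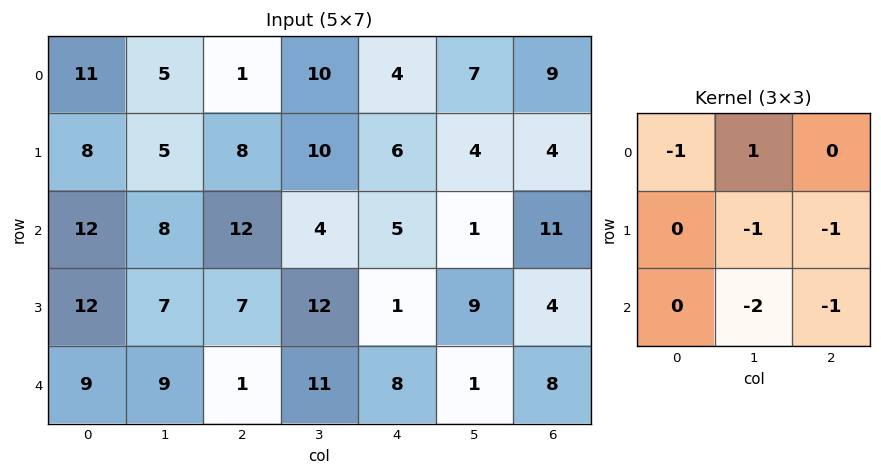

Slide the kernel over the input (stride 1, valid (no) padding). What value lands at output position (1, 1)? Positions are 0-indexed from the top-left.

The receptive field on the input at this output position is [5 8 10 / 8 12 4 / 7 7 12]. Elementwise product with the kernel and sum: 5·-1 + 8·1 + 12·-1 + 4·-1 + 7·-2 + 12·-1.

-39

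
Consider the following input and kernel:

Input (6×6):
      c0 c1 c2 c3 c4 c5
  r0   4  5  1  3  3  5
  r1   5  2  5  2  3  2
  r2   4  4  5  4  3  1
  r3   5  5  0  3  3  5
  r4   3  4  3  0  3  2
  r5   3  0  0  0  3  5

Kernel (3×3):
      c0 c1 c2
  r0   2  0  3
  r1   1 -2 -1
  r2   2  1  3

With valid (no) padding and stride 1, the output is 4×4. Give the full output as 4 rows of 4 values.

34 34 32 29
31 19 25 31
37 33 25 12
8 17 18 31

Output[0,0]: The receptive field on the input at this output position is [4 5 1 / 5 2 5 / 4 4 5]. Elementwise product with the kernel and sum: 4·2 + 1·3 + 5·1 + 2·-2 + 5·-1 + 4·2 + 4·1 + 5·3.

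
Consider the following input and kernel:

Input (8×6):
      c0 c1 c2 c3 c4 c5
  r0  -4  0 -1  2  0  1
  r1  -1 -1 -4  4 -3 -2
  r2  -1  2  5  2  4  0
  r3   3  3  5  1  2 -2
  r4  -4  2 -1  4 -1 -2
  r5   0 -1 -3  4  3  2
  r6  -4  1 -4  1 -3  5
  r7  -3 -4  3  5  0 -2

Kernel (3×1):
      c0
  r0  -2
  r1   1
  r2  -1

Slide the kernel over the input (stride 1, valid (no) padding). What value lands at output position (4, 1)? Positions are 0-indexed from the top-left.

-6

The receptive field on the input at this output position is [2 / -1 / 1]. Elementwise product with the kernel and sum: 2·-2 + -1·1 + 1·-1.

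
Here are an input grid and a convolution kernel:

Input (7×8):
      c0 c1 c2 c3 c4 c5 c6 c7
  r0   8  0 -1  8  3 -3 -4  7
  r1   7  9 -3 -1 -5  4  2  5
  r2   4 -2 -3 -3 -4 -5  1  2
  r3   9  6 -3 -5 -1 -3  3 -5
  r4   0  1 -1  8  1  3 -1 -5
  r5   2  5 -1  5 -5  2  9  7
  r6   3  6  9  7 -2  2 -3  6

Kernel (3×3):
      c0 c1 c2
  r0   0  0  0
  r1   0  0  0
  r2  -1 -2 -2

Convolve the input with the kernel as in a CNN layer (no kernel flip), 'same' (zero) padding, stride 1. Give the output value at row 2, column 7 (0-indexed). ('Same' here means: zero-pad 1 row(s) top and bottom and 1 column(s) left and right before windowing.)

The receptive field on the zero-padded input at this output position is [2 5 0 / 1 2 0 / 3 -5 0]. Elementwise product with the kernel and sum: 3·-1 + -5·-2 + 0·-2.

7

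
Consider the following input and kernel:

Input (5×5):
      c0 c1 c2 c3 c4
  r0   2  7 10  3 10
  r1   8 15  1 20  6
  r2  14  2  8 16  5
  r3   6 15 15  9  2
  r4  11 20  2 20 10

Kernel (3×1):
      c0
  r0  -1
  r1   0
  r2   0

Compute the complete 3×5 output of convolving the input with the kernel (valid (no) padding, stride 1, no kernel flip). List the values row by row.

Output[0,0]: The receptive field on the input at this output position is [2 / 8 / 14]. Elementwise product with the kernel and sum: 2·-1.
Output[0,1]: The receptive field on the input at this output position is [7 / 15 / 2]. Elementwise product with the kernel and sum: 7·-1.

-2 -7 -10 -3 -10
-8 -15 -1 -20 -6
-14 -2 -8 -16 -5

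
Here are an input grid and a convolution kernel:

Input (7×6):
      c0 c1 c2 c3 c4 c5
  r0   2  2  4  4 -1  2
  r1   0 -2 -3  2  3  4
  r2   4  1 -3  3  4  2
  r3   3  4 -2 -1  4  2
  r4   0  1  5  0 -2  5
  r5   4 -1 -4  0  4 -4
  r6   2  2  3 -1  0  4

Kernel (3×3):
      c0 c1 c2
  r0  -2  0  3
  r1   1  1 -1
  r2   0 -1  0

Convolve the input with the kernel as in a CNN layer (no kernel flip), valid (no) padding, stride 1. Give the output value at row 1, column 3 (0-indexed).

The receptive field on the input at this output position is [2 3 4 / 3 4 2 / -1 4 2]. Elementwise product with the kernel and sum: 2·-2 + 4·3 + 3·1 + 4·1 + 2·-1 + 4·-1.

9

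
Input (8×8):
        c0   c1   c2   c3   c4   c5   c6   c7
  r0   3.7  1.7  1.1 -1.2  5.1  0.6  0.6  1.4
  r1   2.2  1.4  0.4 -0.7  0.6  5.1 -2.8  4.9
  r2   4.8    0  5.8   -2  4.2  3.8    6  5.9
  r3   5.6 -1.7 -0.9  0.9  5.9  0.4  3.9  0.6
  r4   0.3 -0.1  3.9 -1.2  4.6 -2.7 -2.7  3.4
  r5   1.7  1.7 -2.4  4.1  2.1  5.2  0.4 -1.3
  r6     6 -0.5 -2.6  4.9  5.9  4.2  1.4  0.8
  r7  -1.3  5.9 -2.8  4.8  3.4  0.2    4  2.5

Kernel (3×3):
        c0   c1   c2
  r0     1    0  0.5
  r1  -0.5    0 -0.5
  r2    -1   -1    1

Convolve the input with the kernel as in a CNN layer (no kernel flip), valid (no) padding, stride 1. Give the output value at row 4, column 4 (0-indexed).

-6.7

The receptive field on the input at this output position is [4.6 -2.7 -2.7 / 2.1 5.2 0.4 / 5.9 4.2 1.4]. Elementwise product with the kernel and sum: 4.6·1 + -2.7·0.5 + 2.1·-0.5 + 0.4·-0.5 + 5.9·-1 + 4.2·-1 + 1.4·1.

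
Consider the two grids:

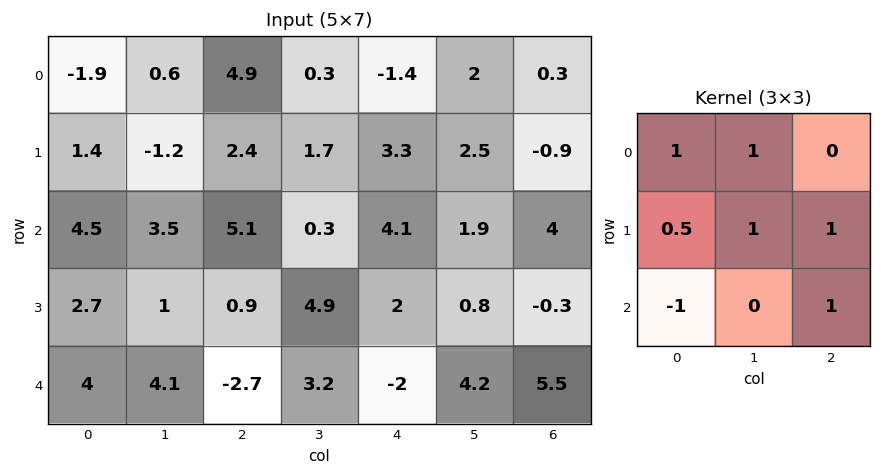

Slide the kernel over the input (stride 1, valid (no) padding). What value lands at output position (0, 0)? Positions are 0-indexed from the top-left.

1.2

The receptive field on the input at this output position is [-1.9 0.6 4.9 / 1.4 -1.2 2.4 / 4.5 3.5 5.1]. Elementwise product with the kernel and sum: -1.9·1 + 0.6·1 + 1.4·0.5 + -1.2·1 + 2.4·1 + 4.5·-1 + 5.1·1.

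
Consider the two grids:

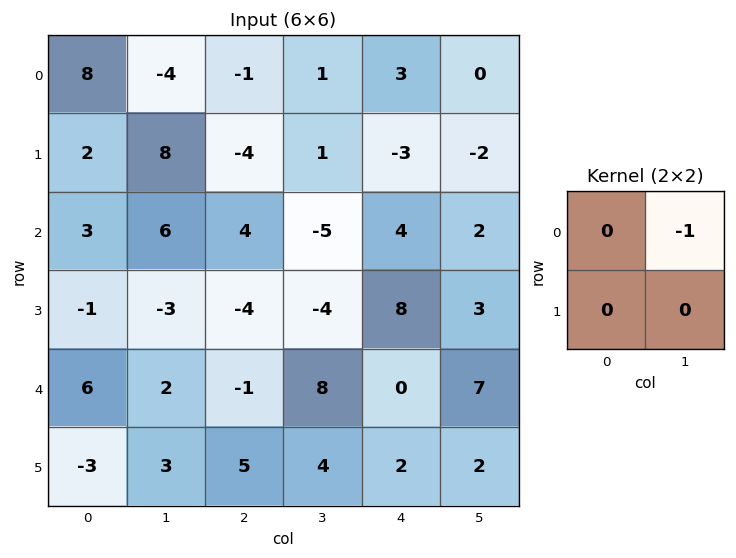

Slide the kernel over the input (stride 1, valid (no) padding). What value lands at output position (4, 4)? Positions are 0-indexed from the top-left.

The receptive field on the input at this output position is [0 7 / 2 2]. Elementwise product with the kernel and sum: 7·-1.

-7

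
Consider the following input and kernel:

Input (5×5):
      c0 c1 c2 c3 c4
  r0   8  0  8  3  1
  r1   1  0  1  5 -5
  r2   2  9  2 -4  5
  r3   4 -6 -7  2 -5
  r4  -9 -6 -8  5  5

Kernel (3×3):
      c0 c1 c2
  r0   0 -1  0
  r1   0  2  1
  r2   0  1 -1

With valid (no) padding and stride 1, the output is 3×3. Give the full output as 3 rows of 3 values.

Output[0,0]: The receptive field on the input at this output position is [8 0 8 / 1 0 1 / 2 9 2]. Elementwise product with the kernel and sum: 0·-1 + 0·2 + 1·1 + 9·1 + 2·-1.

8 5 -7
21 -10 -1
-26 -27 3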